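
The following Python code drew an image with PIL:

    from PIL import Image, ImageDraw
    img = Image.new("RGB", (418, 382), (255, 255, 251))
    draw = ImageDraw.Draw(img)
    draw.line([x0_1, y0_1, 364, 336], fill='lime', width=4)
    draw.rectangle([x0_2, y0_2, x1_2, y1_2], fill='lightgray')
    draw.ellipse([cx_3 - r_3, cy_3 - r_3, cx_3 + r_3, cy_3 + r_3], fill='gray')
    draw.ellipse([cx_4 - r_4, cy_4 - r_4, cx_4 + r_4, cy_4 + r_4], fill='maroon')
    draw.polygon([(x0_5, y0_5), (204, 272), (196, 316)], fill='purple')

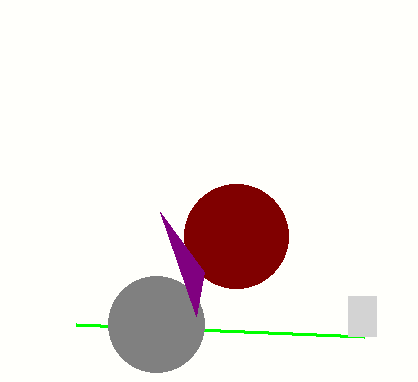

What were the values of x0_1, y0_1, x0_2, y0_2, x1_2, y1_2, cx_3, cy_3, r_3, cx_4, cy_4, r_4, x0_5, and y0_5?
x0_1 = 76; y0_1 = 324; x0_2 = 348; y0_2 = 296; x1_2 = 376; y1_2 = 336; cx_3 = 156; cy_3 = 324; r_3 = 48; cx_4 = 236; cy_4 = 236; r_4 = 52; x0_5 = 160; y0_5 = 212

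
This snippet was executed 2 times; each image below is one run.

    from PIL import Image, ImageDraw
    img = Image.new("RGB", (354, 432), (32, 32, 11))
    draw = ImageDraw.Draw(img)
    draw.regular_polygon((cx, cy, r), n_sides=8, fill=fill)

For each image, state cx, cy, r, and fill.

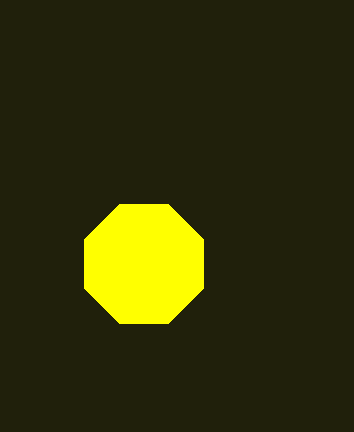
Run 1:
cx = 144; cy = 264; r = 64; fill = 'yellow'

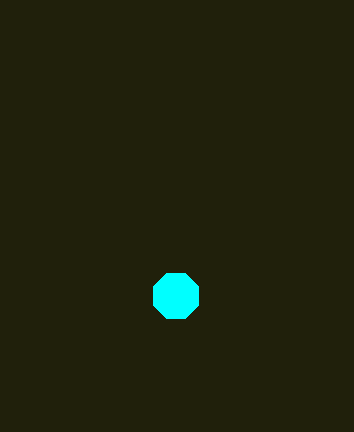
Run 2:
cx = 176; cy = 296; r = 24; fill = 'cyan'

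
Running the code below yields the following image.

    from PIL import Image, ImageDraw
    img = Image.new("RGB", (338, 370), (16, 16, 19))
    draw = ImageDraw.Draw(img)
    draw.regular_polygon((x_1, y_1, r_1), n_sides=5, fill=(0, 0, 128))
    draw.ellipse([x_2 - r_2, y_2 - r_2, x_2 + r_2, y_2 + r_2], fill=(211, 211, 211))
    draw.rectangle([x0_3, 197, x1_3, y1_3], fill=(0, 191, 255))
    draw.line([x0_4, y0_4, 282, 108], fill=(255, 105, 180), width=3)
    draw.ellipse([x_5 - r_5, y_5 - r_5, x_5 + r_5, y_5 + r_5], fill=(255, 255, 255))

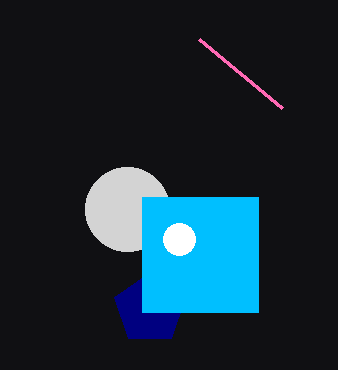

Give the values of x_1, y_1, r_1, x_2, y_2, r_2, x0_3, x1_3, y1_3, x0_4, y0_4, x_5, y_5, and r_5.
x_1 = 150, y_1 = 309, r_1 = 37, x_2 = 127, y_2 = 209, r_2 = 42, x0_3 = 142, x1_3 = 258, y1_3 = 312, x0_4 = 199, y0_4 = 39, x_5 = 179, y_5 = 239, r_5 = 16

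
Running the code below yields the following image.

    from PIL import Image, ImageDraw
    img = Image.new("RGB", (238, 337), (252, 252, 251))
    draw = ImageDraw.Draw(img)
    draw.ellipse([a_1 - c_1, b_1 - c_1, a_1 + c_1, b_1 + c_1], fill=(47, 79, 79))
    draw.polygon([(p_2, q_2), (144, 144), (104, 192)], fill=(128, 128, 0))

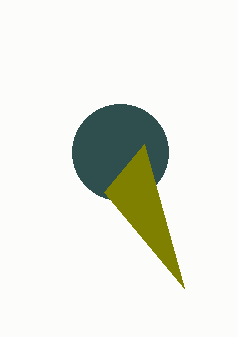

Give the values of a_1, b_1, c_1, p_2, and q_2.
a_1 = 120; b_1 = 152; c_1 = 48; p_2 = 184; q_2 = 288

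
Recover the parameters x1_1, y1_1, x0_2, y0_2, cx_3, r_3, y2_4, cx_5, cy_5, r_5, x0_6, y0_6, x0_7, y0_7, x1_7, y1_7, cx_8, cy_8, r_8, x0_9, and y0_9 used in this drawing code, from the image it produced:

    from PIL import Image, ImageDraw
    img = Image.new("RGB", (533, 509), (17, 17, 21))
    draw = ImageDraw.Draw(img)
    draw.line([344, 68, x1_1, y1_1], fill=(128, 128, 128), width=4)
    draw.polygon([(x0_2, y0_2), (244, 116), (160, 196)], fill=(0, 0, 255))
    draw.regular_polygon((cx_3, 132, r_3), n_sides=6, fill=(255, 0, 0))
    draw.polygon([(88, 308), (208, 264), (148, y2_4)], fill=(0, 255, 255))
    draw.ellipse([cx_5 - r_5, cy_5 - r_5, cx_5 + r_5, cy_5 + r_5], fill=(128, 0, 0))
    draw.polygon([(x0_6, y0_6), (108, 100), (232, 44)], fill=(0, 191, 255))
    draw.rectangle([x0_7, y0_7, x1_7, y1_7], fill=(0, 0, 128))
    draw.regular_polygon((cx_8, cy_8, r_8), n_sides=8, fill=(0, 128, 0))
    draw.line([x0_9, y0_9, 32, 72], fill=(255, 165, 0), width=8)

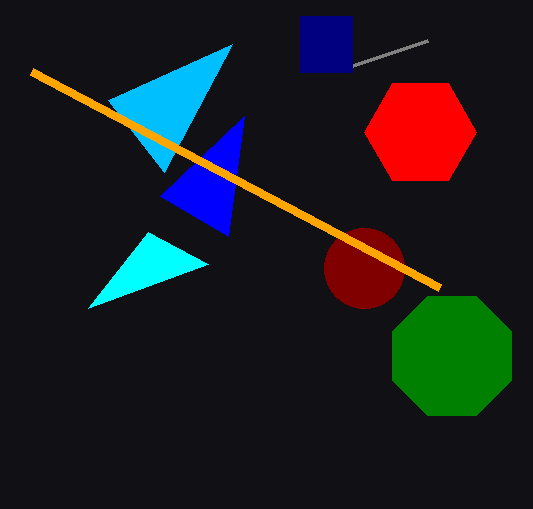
x1_1 = 428; y1_1 = 40; x0_2 = 228; y0_2 = 236; cx_3 = 420; r_3 = 56; y2_4 = 232; cx_5 = 364; cy_5 = 268; r_5 = 40; x0_6 = 164; y0_6 = 172; x0_7 = 300; y0_7 = 16; x1_7 = 352; y1_7 = 72; cx_8 = 452; cy_8 = 356; r_8 = 64; x0_9 = 440; y0_9 = 288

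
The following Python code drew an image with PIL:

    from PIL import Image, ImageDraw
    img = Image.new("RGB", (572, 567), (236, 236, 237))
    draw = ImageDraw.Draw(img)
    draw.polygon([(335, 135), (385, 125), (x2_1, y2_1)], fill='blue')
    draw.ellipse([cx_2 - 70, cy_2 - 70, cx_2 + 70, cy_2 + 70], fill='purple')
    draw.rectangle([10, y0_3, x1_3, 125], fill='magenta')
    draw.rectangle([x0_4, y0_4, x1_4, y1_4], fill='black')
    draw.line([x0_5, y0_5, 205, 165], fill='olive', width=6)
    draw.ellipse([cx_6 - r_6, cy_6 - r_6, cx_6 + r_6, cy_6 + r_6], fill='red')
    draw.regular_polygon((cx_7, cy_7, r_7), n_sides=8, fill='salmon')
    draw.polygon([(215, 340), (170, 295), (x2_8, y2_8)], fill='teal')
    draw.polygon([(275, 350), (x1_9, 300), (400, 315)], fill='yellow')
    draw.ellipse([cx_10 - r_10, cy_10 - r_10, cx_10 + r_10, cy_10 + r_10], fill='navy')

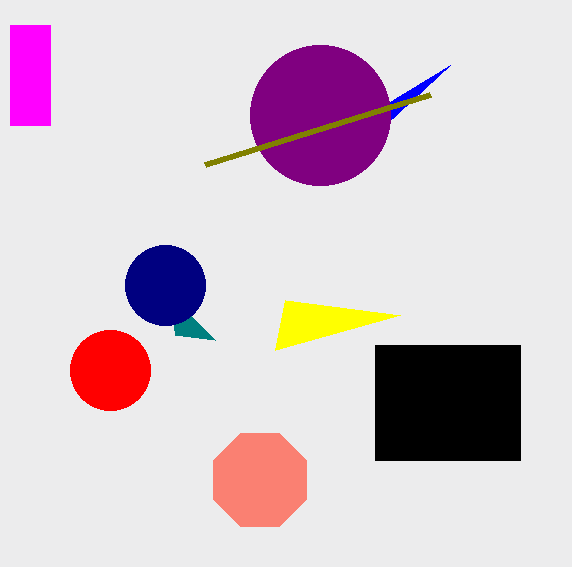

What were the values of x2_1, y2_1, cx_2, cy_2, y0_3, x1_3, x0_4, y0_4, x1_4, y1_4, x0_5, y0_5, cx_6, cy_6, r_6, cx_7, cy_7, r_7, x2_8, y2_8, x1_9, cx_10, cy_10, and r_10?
x2_1 = 450
y2_1 = 65
cx_2 = 320
cy_2 = 115
y0_3 = 25
x1_3 = 50
x0_4 = 375
y0_4 = 345
x1_4 = 520
y1_4 = 460
x0_5 = 430
y0_5 = 95
cx_6 = 110
cy_6 = 370
r_6 = 40
cx_7 = 260
cy_7 = 480
r_7 = 50
x2_8 = 175
y2_8 = 335
x1_9 = 285
cx_10 = 165
cy_10 = 285
r_10 = 40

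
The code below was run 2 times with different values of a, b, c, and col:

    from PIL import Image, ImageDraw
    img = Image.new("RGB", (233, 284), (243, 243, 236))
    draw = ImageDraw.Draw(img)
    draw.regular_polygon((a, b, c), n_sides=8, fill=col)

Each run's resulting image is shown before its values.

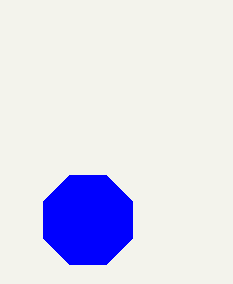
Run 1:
a = 88; b = 220; c = 48; col = 'blue'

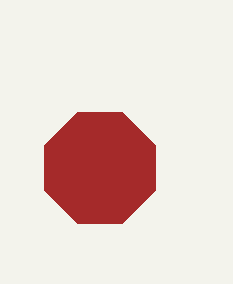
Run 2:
a = 100, b = 168, c = 60, col = 'brown'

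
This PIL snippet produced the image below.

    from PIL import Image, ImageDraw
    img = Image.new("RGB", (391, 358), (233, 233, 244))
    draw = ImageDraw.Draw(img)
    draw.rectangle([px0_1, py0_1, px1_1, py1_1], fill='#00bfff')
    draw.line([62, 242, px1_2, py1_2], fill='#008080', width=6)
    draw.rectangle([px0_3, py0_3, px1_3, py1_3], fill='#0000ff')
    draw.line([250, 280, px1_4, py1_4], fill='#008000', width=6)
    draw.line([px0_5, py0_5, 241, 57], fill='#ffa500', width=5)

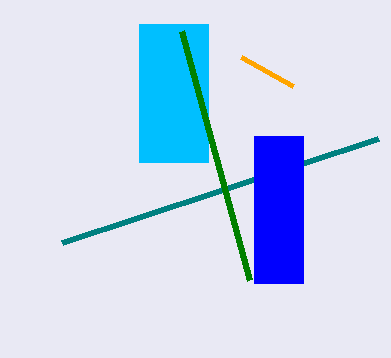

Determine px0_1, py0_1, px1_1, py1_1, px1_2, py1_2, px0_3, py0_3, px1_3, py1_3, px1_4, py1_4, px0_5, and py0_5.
px0_1 = 139, py0_1 = 24, px1_1 = 208, py1_1 = 162, px1_2 = 378, py1_2 = 138, px0_3 = 254, py0_3 = 136, px1_3 = 303, py1_3 = 283, px1_4 = 182, py1_4 = 31, px0_5 = 293, py0_5 = 86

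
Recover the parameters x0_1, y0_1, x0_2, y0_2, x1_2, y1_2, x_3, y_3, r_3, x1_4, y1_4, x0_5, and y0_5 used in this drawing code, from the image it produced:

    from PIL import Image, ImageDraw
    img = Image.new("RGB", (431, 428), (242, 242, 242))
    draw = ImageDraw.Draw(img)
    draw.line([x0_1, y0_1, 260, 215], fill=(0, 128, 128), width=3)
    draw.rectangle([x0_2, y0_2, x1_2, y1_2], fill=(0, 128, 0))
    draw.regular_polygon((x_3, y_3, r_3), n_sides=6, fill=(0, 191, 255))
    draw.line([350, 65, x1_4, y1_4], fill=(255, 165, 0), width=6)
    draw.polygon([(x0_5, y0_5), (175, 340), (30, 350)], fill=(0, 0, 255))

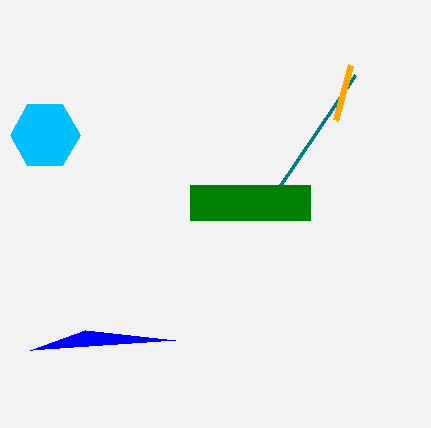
x0_1 = 355, y0_1 = 75, x0_2 = 190, y0_2 = 185, x1_2 = 310, y1_2 = 220, x_3 = 45, y_3 = 135, r_3 = 35, x1_4 = 335, y1_4 = 120, x0_5 = 85, y0_5 = 330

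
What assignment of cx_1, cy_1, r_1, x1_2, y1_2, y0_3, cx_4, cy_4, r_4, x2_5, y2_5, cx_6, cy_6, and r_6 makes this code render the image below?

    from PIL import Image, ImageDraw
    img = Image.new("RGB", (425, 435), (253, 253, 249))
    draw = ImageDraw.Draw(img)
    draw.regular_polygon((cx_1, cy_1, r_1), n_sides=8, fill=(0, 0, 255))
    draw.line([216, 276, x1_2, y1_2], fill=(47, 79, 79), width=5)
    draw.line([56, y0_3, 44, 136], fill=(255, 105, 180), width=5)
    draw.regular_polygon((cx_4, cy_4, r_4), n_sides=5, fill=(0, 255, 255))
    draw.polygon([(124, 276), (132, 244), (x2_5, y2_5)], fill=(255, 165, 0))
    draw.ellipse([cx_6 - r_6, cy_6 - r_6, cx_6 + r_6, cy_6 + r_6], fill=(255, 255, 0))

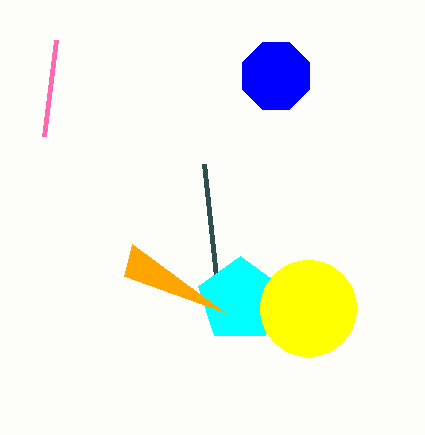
cx_1 = 276
cy_1 = 76
r_1 = 36
x1_2 = 204
y1_2 = 164
y0_3 = 40
cx_4 = 240
cy_4 = 300
r_4 = 44
x2_5 = 224
y2_5 = 312
cx_6 = 308
cy_6 = 308
r_6 = 48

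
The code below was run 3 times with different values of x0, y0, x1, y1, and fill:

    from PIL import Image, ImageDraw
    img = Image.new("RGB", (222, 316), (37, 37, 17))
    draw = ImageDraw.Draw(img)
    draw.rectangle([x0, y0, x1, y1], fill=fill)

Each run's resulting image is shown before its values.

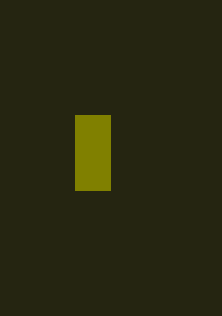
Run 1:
x0 = 75, y0 = 115, x1 = 110, y1 = 190, fill = 'olive'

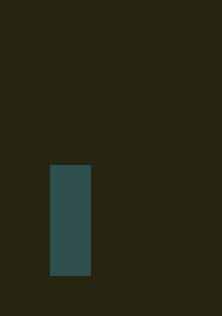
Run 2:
x0 = 50
y0 = 165
x1 = 90
y1 = 275
fill = 'darkslategray'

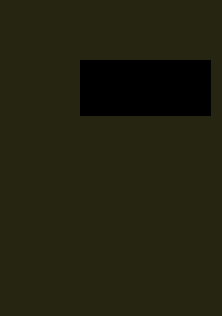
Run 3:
x0 = 80
y0 = 60
x1 = 210
y1 = 115
fill = 'black'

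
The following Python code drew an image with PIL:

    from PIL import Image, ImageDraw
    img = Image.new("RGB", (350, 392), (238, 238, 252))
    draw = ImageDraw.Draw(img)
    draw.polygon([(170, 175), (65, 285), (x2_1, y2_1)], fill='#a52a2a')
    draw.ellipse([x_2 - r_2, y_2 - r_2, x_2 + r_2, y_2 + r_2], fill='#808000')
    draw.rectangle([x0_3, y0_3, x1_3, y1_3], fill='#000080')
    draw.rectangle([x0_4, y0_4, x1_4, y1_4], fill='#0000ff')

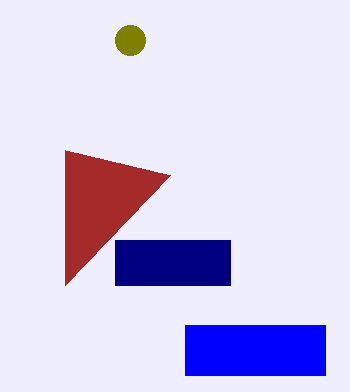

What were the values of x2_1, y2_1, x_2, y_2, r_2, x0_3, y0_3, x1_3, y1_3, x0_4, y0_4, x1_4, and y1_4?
x2_1 = 65; y2_1 = 150; x_2 = 130; y_2 = 40; r_2 = 15; x0_3 = 115; y0_3 = 240; x1_3 = 230; y1_3 = 285; x0_4 = 185; y0_4 = 325; x1_4 = 325; y1_4 = 375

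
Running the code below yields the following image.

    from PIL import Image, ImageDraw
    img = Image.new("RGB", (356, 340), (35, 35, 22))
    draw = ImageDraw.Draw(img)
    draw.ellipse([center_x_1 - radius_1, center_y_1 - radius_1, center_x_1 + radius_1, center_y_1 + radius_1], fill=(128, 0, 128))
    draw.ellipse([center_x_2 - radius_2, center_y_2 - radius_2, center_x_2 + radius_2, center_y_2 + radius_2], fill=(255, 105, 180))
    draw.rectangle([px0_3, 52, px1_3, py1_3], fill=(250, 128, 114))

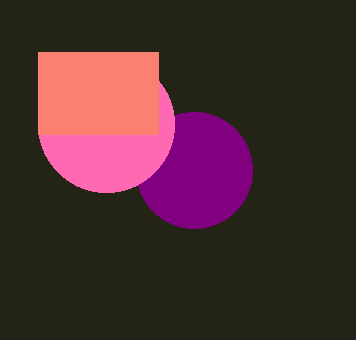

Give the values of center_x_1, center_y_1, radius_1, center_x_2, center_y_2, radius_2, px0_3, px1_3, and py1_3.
center_x_1 = 194
center_y_1 = 170
radius_1 = 58
center_x_2 = 106
center_y_2 = 124
radius_2 = 68
px0_3 = 38
px1_3 = 158
py1_3 = 134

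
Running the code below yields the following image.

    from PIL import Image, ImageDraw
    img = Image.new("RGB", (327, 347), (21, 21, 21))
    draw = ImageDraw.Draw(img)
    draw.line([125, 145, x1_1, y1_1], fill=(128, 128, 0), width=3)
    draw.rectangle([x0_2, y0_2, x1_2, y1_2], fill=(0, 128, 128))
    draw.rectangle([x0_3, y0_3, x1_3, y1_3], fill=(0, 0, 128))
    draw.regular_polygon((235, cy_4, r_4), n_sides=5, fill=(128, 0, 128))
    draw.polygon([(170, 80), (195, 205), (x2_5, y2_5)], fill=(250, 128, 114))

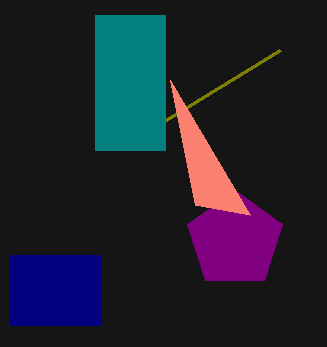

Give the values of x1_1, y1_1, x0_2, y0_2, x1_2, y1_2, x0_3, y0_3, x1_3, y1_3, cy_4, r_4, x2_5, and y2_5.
x1_1 = 280, y1_1 = 50, x0_2 = 95, y0_2 = 15, x1_2 = 165, y1_2 = 150, x0_3 = 10, y0_3 = 255, x1_3 = 100, y1_3 = 325, cy_4 = 240, r_4 = 50, x2_5 = 250, y2_5 = 215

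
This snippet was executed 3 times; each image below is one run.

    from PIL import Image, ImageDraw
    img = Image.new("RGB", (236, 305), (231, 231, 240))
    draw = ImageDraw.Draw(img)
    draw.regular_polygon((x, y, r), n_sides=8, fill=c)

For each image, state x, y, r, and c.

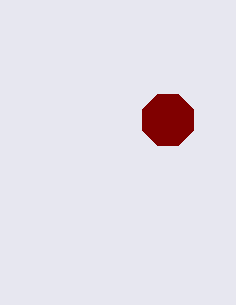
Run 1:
x = 168, y = 120, r = 28, c = 'maroon'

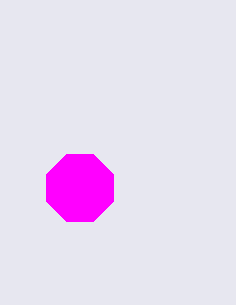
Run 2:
x = 80; y = 188; r = 36; c = 'magenta'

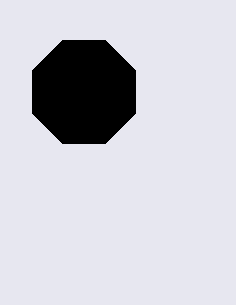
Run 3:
x = 84
y = 92
r = 56
c = 'black'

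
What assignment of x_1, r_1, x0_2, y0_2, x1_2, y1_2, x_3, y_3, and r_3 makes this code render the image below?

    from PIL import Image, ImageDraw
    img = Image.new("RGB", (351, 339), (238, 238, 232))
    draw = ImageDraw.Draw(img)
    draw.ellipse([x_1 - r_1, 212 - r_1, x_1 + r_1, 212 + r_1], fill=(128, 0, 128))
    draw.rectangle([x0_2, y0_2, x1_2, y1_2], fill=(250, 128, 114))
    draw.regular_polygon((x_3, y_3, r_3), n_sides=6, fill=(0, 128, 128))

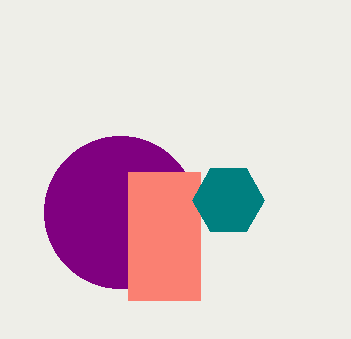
x_1 = 120, r_1 = 76, x0_2 = 128, y0_2 = 172, x1_2 = 200, y1_2 = 300, x_3 = 228, y_3 = 200, r_3 = 36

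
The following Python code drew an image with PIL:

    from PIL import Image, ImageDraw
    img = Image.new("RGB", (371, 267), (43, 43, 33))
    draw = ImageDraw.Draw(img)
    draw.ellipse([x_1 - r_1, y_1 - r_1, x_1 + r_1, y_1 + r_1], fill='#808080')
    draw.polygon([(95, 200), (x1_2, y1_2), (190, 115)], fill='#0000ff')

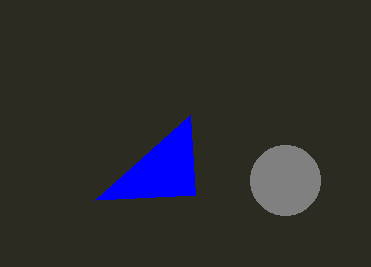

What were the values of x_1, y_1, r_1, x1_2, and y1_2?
x_1 = 285; y_1 = 180; r_1 = 35; x1_2 = 195; y1_2 = 195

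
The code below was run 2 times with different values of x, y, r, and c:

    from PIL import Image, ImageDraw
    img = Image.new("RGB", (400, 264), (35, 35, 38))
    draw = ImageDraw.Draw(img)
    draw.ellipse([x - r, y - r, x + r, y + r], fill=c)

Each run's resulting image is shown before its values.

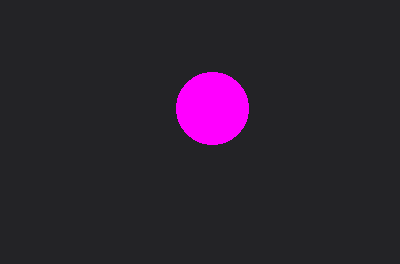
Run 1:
x = 212
y = 108
r = 36
c = 'magenta'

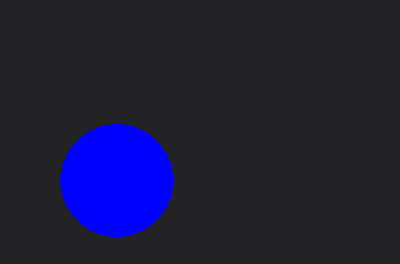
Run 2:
x = 116
y = 180
r = 56
c = 'blue'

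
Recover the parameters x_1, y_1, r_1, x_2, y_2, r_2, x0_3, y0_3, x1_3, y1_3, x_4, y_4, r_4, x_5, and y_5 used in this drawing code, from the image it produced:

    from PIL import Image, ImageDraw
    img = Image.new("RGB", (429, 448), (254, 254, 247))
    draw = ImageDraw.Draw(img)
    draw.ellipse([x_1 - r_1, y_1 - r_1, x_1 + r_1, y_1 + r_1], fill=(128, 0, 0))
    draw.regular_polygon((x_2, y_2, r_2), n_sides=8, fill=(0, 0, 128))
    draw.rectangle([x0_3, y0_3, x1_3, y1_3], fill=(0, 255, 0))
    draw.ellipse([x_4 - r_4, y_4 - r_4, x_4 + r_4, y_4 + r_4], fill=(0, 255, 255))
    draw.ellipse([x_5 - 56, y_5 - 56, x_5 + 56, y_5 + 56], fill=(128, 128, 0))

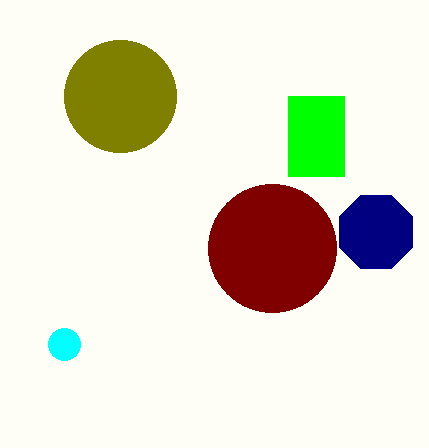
x_1 = 272; y_1 = 248; r_1 = 64; x_2 = 376; y_2 = 232; r_2 = 40; x0_3 = 288; y0_3 = 96; x1_3 = 344; y1_3 = 176; x_4 = 64; y_4 = 344; r_4 = 16; x_5 = 120; y_5 = 96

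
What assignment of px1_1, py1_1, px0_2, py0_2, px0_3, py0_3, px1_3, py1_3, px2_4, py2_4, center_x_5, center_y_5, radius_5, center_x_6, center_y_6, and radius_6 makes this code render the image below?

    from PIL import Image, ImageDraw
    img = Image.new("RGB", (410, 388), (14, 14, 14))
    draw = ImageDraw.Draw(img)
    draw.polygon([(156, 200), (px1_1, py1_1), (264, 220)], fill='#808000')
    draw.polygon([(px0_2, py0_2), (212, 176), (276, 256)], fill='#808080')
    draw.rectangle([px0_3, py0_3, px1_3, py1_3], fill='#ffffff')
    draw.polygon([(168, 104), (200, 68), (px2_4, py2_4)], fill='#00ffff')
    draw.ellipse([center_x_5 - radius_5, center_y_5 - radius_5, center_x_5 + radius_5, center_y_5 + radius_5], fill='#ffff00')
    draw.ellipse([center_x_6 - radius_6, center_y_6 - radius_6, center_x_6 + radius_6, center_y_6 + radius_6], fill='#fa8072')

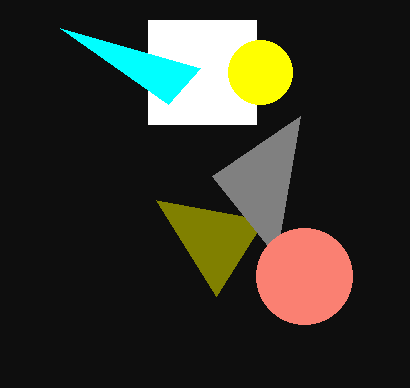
px1_1 = 216
py1_1 = 296
px0_2 = 300
py0_2 = 116
px0_3 = 148
py0_3 = 20
px1_3 = 256
py1_3 = 124
px2_4 = 60
py2_4 = 28
center_x_5 = 260
center_y_5 = 72
radius_5 = 32
center_x_6 = 304
center_y_6 = 276
radius_6 = 48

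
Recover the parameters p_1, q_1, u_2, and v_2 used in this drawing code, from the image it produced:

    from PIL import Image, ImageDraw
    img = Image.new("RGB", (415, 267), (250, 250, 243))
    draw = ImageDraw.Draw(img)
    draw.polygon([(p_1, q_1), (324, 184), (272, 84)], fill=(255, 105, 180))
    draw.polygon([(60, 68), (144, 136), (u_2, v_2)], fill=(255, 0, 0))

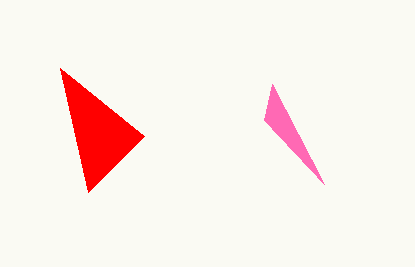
p_1 = 264; q_1 = 120; u_2 = 88; v_2 = 192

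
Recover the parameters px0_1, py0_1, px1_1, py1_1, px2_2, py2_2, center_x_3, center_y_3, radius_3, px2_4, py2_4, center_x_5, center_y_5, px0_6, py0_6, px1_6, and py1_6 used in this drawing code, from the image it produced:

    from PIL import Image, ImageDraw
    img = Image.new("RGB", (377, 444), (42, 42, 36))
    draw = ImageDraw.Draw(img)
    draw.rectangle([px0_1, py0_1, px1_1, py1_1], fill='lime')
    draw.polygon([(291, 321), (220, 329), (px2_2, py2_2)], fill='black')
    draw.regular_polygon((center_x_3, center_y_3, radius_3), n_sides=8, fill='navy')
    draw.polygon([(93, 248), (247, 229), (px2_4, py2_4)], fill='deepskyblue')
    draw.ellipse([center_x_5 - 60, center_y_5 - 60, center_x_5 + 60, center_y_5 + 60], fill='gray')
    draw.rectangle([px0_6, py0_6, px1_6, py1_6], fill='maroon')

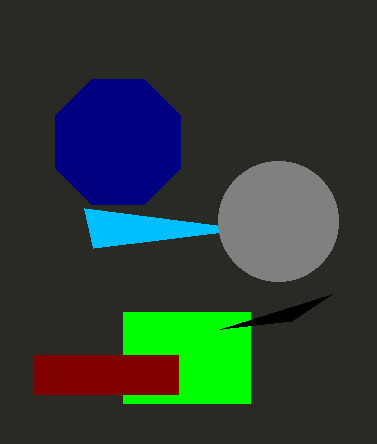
px0_1 = 123; py0_1 = 312; px1_1 = 250; py1_1 = 403; px2_2 = 332; py2_2 = 294; center_x_3 = 118; center_y_3 = 142; radius_3 = 68; px2_4 = 84; py2_4 = 208; center_x_5 = 278; center_y_5 = 221; px0_6 = 34; py0_6 = 355; px1_6 = 178; py1_6 = 394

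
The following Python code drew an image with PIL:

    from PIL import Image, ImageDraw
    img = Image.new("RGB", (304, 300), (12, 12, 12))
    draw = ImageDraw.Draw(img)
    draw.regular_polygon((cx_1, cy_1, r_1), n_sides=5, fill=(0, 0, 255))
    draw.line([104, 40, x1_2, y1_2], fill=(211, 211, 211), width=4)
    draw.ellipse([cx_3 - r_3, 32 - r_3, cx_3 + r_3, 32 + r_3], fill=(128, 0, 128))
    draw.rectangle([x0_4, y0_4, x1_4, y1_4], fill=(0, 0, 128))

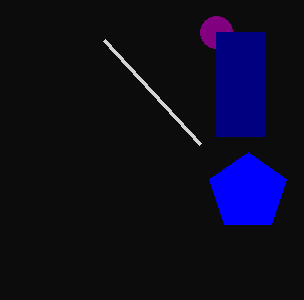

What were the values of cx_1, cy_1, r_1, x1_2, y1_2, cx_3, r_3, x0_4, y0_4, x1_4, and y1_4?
cx_1 = 248; cy_1 = 192; r_1 = 40; x1_2 = 200; y1_2 = 144; cx_3 = 216; r_3 = 16; x0_4 = 216; y0_4 = 32; x1_4 = 264; y1_4 = 136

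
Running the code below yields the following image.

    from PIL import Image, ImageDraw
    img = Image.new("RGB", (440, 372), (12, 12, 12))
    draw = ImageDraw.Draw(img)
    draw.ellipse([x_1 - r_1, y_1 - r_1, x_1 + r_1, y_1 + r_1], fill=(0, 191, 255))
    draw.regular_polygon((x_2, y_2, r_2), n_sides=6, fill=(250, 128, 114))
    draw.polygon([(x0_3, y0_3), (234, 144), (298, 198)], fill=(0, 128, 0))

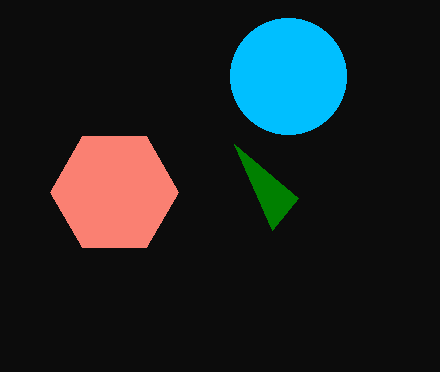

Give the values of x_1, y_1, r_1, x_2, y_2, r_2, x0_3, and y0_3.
x_1 = 288
y_1 = 76
r_1 = 58
x_2 = 114
y_2 = 192
r_2 = 64
x0_3 = 272
y0_3 = 230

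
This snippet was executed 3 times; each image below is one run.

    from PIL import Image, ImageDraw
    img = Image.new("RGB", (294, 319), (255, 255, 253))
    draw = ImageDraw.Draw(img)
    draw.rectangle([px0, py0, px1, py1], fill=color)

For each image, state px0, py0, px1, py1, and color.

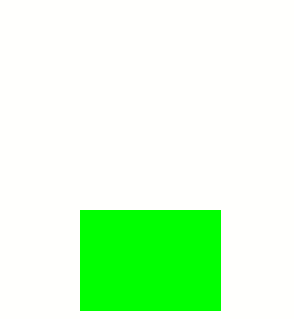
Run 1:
px0 = 80, py0 = 210, px1 = 220, py1 = 310, color = 'lime'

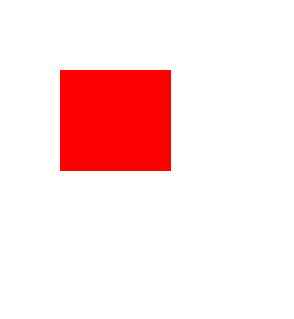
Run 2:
px0 = 60
py0 = 70
px1 = 170
py1 = 170
color = 'red'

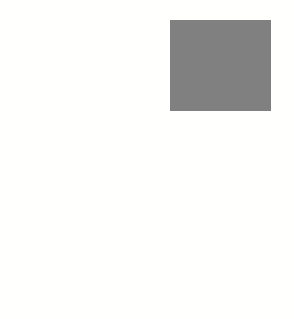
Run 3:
px0 = 170
py0 = 20
px1 = 270
py1 = 110
color = 'gray'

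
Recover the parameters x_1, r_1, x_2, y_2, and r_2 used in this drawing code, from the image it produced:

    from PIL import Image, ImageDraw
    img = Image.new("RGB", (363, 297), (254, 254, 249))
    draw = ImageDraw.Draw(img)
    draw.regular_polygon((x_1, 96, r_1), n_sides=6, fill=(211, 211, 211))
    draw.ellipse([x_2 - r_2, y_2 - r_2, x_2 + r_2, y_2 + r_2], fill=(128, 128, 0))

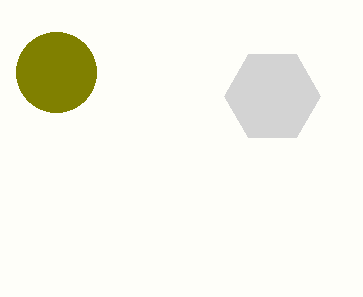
x_1 = 272, r_1 = 48, x_2 = 56, y_2 = 72, r_2 = 40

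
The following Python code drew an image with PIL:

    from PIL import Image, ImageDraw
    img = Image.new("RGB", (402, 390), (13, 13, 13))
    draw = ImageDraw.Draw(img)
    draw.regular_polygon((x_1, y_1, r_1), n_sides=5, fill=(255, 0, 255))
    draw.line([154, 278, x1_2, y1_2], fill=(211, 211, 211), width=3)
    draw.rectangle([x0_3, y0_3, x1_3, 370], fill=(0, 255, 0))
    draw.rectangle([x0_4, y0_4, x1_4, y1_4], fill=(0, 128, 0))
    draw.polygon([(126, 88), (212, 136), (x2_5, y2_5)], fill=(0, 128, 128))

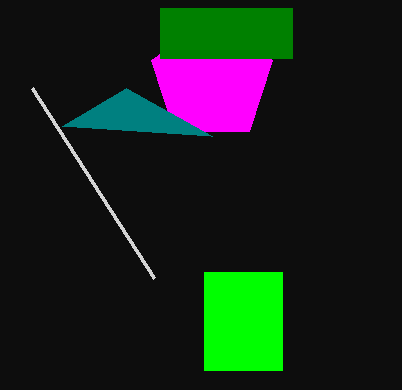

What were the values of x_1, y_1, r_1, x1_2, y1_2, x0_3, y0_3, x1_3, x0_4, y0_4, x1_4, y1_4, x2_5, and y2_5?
x_1 = 212; y_1 = 80; r_1 = 64; x1_2 = 32; y1_2 = 88; x0_3 = 204; y0_3 = 272; x1_3 = 282; x0_4 = 160; y0_4 = 8; x1_4 = 292; y1_4 = 58; x2_5 = 62; y2_5 = 126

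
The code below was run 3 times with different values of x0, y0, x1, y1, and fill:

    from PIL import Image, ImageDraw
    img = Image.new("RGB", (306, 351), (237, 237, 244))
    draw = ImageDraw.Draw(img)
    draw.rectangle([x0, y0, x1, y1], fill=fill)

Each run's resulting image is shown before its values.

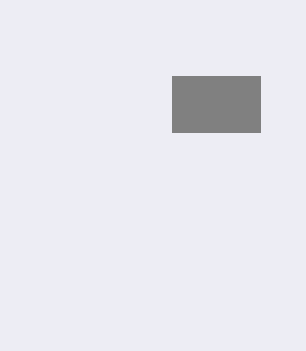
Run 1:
x0 = 172
y0 = 76
x1 = 260
y1 = 132
fill = 'gray'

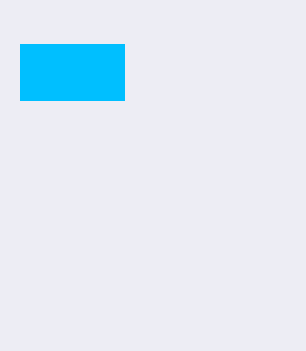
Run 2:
x0 = 20, y0 = 44, x1 = 124, y1 = 100, fill = 'deepskyblue'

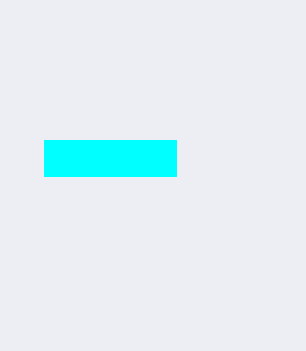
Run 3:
x0 = 44, y0 = 140, x1 = 176, y1 = 176, fill = 'cyan'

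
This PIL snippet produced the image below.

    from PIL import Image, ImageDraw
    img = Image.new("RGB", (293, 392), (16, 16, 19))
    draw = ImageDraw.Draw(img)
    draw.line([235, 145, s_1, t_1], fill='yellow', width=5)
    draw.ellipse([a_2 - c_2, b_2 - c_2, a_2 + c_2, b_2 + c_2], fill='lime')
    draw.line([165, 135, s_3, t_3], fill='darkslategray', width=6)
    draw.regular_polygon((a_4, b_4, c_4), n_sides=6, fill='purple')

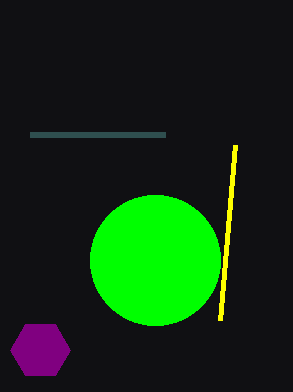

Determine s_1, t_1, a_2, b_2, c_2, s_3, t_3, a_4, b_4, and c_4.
s_1 = 220
t_1 = 320
a_2 = 155
b_2 = 260
c_2 = 65
s_3 = 30
t_3 = 135
a_4 = 40
b_4 = 350
c_4 = 30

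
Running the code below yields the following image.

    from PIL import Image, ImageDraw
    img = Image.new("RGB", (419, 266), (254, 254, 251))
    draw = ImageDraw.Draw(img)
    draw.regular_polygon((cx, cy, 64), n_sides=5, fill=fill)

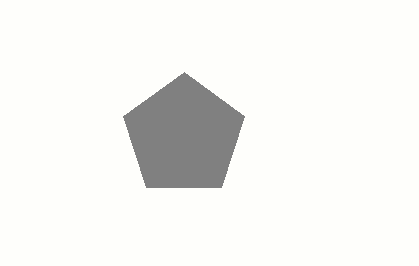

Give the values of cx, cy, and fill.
cx = 184
cy = 136
fill = 'gray'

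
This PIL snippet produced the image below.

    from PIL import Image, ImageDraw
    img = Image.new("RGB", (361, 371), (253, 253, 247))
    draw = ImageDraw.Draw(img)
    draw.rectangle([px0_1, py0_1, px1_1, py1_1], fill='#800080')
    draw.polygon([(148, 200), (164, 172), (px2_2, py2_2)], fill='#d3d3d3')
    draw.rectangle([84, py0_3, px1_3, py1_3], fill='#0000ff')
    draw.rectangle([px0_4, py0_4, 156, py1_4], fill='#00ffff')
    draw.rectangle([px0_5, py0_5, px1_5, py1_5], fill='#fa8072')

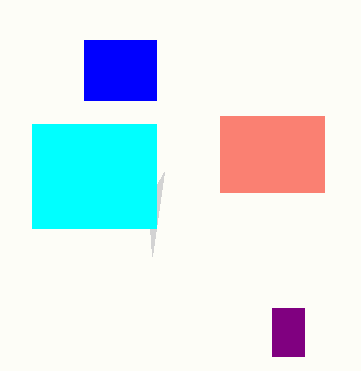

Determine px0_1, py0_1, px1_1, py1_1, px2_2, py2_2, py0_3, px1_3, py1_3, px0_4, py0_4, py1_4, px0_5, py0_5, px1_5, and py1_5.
px0_1 = 272, py0_1 = 308, px1_1 = 304, py1_1 = 356, px2_2 = 152, py2_2 = 256, py0_3 = 40, px1_3 = 156, py1_3 = 100, px0_4 = 32, py0_4 = 124, py1_4 = 228, px0_5 = 220, py0_5 = 116, px1_5 = 324, py1_5 = 192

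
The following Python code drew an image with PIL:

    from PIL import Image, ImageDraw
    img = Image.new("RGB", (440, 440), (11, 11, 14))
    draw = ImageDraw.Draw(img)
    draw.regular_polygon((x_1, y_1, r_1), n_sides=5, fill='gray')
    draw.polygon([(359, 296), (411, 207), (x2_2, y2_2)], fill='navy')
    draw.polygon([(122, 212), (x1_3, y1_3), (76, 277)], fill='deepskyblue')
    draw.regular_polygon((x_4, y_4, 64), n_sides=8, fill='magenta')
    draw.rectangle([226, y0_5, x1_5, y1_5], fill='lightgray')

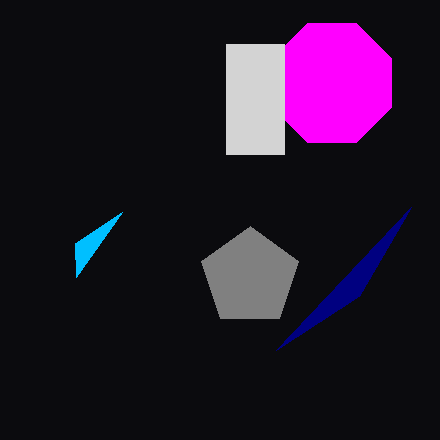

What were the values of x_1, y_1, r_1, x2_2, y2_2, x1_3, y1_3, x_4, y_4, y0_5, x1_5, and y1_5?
x_1 = 250
y_1 = 277
r_1 = 51
x2_2 = 276
y2_2 = 350
x1_3 = 75
y1_3 = 243
x_4 = 332
y_4 = 83
y0_5 = 44
x1_5 = 284
y1_5 = 154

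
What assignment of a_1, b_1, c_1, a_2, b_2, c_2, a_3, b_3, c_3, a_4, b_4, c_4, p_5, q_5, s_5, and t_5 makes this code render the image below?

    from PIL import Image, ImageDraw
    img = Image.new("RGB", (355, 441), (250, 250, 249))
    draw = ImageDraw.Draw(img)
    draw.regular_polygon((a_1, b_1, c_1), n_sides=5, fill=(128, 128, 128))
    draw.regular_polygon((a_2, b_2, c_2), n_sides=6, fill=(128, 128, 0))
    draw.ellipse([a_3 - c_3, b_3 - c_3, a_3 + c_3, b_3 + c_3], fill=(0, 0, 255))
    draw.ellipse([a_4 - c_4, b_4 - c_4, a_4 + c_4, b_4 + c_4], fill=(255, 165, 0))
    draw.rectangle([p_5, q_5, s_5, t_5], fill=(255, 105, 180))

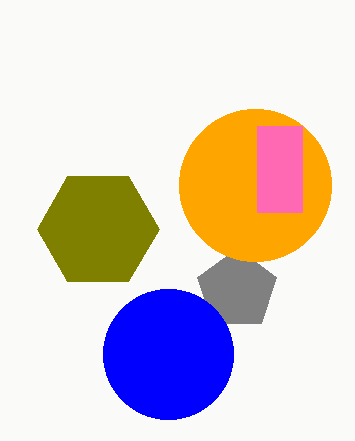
a_1 = 237; b_1 = 290; c_1 = 42; a_2 = 98; b_2 = 229; c_2 = 61; a_3 = 168; b_3 = 354; c_3 = 65; a_4 = 255; b_4 = 185; c_4 = 76; p_5 = 257; q_5 = 126; s_5 = 302; t_5 = 212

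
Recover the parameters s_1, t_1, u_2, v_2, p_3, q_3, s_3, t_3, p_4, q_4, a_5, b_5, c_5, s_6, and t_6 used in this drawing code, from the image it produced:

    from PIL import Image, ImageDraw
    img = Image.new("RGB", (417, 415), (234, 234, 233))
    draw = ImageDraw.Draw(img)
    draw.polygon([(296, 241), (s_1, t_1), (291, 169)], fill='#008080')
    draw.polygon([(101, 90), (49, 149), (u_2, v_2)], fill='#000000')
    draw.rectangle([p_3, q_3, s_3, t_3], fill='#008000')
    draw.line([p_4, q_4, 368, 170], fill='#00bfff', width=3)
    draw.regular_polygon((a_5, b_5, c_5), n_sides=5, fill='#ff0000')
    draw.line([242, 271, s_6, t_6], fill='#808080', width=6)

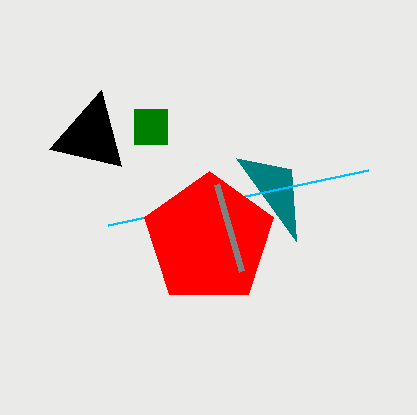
s_1 = 236, t_1 = 158, u_2 = 121, v_2 = 166, p_3 = 134, q_3 = 109, s_3 = 167, t_3 = 144, p_4 = 108, q_4 = 225, a_5 = 209, b_5 = 239, c_5 = 68, s_6 = 217, t_6 = 184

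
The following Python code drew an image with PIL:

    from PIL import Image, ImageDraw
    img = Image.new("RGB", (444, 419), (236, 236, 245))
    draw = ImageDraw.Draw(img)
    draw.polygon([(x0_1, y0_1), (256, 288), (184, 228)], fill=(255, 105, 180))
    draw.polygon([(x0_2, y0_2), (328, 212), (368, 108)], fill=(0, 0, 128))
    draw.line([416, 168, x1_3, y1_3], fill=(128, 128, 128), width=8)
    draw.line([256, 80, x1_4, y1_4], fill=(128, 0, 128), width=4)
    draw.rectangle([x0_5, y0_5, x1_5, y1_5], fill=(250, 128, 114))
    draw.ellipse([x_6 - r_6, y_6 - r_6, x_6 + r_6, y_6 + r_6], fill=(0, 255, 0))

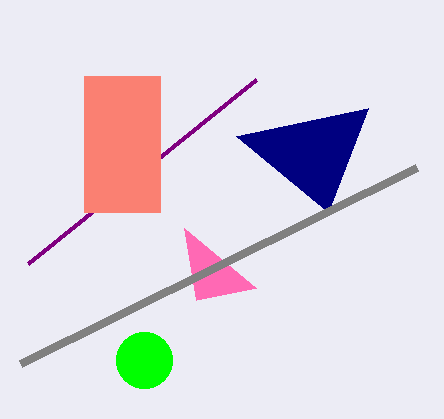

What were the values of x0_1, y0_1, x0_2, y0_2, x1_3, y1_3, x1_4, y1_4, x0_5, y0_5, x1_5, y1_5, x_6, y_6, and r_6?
x0_1 = 196, y0_1 = 300, x0_2 = 236, y0_2 = 136, x1_3 = 20, y1_3 = 364, x1_4 = 28, y1_4 = 264, x0_5 = 84, y0_5 = 76, x1_5 = 160, y1_5 = 212, x_6 = 144, y_6 = 360, r_6 = 28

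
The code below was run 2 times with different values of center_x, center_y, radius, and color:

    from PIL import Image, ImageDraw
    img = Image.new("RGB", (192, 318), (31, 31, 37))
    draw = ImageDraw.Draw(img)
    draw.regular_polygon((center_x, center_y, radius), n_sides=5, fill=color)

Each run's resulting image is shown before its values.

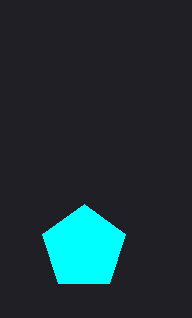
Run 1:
center_x = 84
center_y = 248
radius = 44
color = 'cyan'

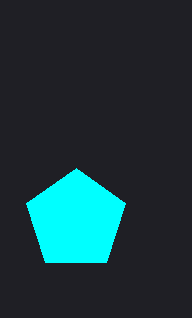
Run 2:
center_x = 76
center_y = 220
radius = 52
color = 'cyan'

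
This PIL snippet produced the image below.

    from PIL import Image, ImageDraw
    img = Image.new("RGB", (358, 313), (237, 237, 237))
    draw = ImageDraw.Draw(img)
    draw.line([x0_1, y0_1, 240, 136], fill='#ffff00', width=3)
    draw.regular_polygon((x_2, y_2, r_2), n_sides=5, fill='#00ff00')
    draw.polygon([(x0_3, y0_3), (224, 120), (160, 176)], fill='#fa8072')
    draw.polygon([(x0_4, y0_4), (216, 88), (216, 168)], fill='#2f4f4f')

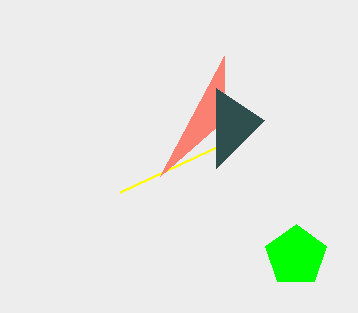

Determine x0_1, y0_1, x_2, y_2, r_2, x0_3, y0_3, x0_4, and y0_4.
x0_1 = 120, y0_1 = 192, x_2 = 296, y_2 = 256, r_2 = 32, x0_3 = 224, y0_3 = 56, x0_4 = 264, y0_4 = 120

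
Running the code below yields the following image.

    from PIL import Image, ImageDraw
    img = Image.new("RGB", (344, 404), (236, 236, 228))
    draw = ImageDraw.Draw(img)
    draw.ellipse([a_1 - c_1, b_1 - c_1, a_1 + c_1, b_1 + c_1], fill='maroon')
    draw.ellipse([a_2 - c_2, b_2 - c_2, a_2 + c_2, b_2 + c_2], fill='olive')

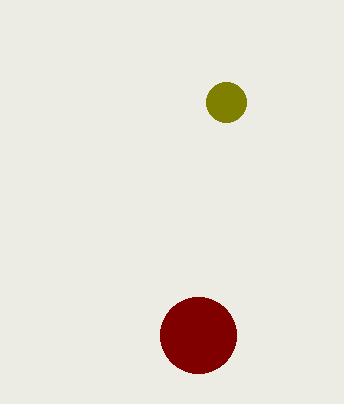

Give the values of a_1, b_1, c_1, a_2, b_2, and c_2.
a_1 = 198; b_1 = 335; c_1 = 38; a_2 = 226; b_2 = 102; c_2 = 20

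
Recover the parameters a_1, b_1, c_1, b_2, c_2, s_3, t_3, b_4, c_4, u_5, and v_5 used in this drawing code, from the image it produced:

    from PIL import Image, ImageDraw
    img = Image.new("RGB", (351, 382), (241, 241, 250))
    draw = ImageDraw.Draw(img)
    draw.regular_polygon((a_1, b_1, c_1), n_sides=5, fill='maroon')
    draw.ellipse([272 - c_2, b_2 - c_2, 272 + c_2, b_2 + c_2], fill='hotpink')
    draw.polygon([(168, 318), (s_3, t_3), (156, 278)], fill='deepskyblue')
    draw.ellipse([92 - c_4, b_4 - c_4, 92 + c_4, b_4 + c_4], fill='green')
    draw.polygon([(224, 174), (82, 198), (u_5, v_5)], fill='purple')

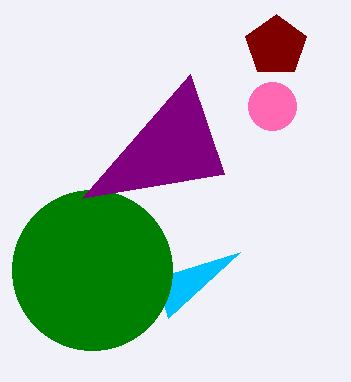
a_1 = 276, b_1 = 46, c_1 = 32, b_2 = 106, c_2 = 24, s_3 = 240, t_3 = 252, b_4 = 270, c_4 = 80, u_5 = 190, v_5 = 74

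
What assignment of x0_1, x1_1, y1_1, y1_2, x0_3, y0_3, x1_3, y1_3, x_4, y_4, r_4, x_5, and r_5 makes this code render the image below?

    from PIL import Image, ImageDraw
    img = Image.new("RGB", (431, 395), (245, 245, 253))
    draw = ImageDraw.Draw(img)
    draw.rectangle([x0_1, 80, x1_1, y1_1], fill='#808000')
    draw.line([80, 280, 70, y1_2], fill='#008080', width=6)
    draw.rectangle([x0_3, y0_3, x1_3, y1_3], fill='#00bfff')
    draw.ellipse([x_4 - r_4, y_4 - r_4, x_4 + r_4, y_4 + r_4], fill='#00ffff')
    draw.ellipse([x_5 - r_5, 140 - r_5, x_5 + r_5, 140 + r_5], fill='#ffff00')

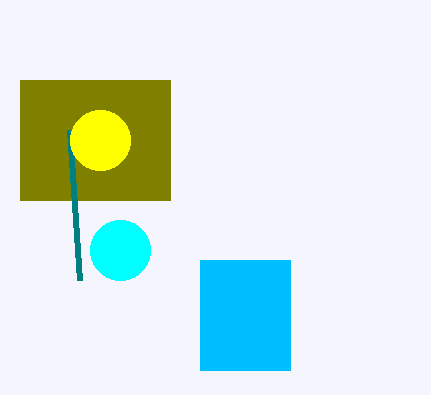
x0_1 = 20, x1_1 = 170, y1_1 = 200, y1_2 = 130, x0_3 = 200, y0_3 = 260, x1_3 = 290, y1_3 = 370, x_4 = 120, y_4 = 250, r_4 = 30, x_5 = 100, r_5 = 30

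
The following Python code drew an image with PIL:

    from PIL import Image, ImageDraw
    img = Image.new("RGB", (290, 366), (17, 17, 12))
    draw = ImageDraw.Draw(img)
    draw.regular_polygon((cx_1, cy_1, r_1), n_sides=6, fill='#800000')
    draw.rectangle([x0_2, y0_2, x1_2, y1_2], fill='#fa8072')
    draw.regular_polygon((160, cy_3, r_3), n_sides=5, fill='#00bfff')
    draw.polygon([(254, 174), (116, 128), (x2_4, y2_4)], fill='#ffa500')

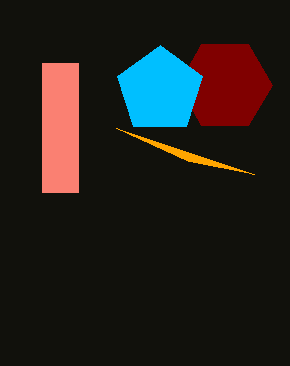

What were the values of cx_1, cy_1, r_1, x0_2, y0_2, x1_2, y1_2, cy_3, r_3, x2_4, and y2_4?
cx_1 = 225; cy_1 = 85; r_1 = 47; x0_2 = 42; y0_2 = 63; x1_2 = 78; y1_2 = 192; cy_3 = 90; r_3 = 45; x2_4 = 188; y2_4 = 161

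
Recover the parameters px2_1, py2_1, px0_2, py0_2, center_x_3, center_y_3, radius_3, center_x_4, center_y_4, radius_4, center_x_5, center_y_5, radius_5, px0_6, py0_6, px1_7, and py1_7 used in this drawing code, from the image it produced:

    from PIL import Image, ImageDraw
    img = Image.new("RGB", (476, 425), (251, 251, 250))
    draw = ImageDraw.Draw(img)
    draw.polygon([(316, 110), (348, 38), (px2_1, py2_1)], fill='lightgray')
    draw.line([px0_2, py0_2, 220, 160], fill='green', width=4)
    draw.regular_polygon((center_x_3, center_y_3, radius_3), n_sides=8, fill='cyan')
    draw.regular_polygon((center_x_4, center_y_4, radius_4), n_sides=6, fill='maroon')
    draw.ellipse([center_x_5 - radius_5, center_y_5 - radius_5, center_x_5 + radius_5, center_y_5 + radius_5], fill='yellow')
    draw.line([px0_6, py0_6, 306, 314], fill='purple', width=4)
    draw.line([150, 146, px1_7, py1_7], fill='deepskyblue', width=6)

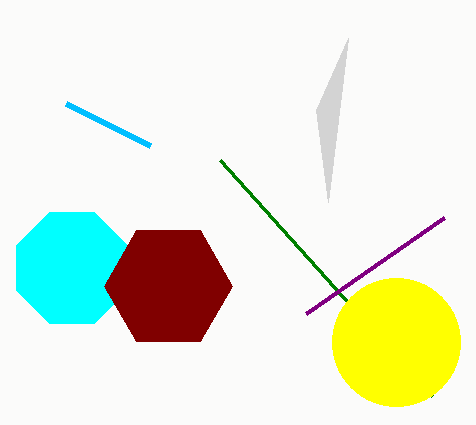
px2_1 = 328; py2_1 = 202; px0_2 = 432; py0_2 = 396; center_x_3 = 72; center_y_3 = 268; radius_3 = 60; center_x_4 = 168; center_y_4 = 286; radius_4 = 64; center_x_5 = 396; center_y_5 = 342; radius_5 = 64; px0_6 = 444; py0_6 = 218; px1_7 = 66; py1_7 = 104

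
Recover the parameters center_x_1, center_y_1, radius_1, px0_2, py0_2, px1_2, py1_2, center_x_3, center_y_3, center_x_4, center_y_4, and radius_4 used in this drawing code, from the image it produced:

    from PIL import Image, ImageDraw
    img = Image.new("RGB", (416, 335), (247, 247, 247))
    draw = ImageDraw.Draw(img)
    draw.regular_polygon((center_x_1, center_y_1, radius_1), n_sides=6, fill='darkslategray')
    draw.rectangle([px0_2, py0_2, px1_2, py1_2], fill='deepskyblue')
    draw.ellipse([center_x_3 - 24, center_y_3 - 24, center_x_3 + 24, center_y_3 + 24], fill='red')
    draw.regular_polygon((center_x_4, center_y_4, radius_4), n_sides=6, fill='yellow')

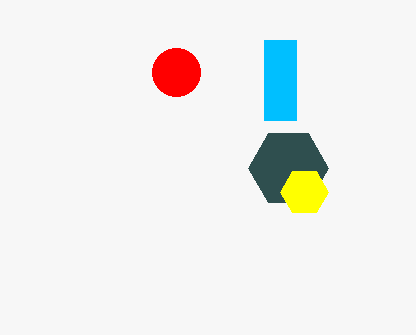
center_x_1 = 288; center_y_1 = 168; radius_1 = 40; px0_2 = 264; py0_2 = 40; px1_2 = 296; py1_2 = 120; center_x_3 = 176; center_y_3 = 72; center_x_4 = 304; center_y_4 = 192; radius_4 = 24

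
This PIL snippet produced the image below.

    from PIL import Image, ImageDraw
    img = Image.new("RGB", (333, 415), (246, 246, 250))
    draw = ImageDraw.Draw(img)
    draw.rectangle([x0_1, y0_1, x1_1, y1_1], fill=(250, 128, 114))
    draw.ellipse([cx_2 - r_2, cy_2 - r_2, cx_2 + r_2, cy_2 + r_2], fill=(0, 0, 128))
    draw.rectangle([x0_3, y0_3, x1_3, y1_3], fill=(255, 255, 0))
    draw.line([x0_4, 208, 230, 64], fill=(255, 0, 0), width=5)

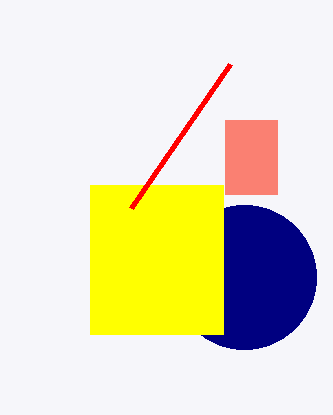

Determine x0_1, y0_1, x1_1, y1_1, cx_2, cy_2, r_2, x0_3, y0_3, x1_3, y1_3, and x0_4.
x0_1 = 225, y0_1 = 120, x1_1 = 277, y1_1 = 194, cx_2 = 244, cy_2 = 277, r_2 = 72, x0_3 = 90, y0_3 = 185, x1_3 = 223, y1_3 = 334, x0_4 = 131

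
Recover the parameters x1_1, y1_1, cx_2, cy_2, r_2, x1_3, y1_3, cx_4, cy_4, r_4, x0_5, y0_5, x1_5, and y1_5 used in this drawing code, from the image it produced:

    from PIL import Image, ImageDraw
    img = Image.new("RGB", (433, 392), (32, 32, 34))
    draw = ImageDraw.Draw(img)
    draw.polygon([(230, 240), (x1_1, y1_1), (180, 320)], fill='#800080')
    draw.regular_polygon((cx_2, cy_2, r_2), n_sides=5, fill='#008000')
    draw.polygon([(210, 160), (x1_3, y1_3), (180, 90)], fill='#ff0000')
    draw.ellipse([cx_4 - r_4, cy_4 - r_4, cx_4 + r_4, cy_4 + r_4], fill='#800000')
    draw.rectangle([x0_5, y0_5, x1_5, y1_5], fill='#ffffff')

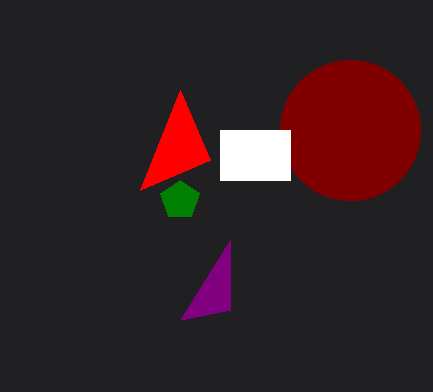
x1_1 = 230; y1_1 = 310; cx_2 = 180; cy_2 = 200; r_2 = 20; x1_3 = 140; y1_3 = 190; cx_4 = 350; cy_4 = 130; r_4 = 70; x0_5 = 220; y0_5 = 130; x1_5 = 290; y1_5 = 180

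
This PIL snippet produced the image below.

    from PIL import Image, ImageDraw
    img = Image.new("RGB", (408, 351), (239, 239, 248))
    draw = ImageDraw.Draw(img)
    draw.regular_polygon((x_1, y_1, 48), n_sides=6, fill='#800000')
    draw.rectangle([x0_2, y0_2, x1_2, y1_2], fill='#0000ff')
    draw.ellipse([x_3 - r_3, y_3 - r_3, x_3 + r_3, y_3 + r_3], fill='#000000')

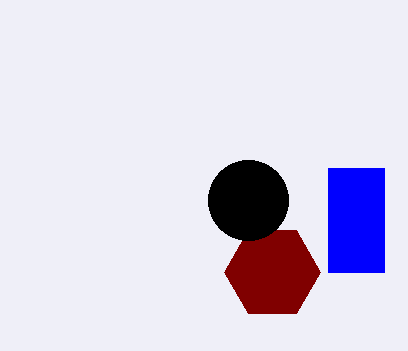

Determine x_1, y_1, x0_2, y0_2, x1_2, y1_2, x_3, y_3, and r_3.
x_1 = 272
y_1 = 272
x0_2 = 328
y0_2 = 168
x1_2 = 384
y1_2 = 272
x_3 = 248
y_3 = 200
r_3 = 40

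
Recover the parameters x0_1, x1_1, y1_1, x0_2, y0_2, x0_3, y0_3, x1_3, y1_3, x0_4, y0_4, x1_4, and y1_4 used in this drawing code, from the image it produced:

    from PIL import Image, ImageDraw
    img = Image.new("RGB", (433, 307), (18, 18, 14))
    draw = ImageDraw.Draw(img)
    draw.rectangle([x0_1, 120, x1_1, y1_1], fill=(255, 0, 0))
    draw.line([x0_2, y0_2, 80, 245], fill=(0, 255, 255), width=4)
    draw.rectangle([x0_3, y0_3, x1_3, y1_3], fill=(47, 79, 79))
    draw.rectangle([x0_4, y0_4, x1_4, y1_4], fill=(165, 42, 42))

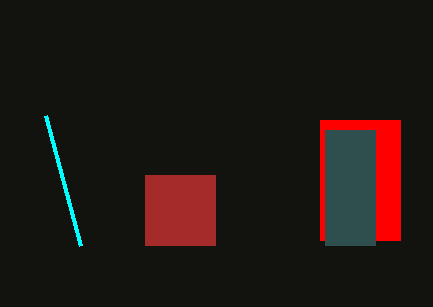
x0_1 = 320; x1_1 = 400; y1_1 = 240; x0_2 = 45; y0_2 = 115; x0_3 = 325; y0_3 = 130; x1_3 = 375; y1_3 = 245; x0_4 = 145; y0_4 = 175; x1_4 = 215; y1_4 = 245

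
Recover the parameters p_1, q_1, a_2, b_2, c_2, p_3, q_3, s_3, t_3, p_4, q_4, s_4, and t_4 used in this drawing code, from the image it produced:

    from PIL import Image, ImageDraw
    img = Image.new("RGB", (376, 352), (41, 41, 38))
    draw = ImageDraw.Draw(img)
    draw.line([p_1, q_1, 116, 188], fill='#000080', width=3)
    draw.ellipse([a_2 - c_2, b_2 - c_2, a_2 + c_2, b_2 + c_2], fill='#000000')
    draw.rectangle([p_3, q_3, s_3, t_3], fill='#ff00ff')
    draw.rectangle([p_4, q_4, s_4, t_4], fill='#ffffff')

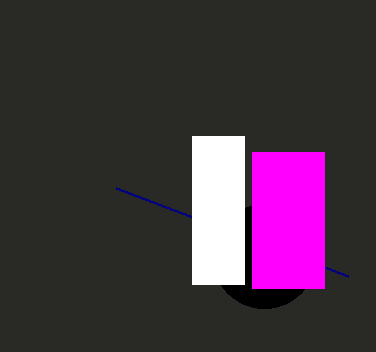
p_1 = 348; q_1 = 276; a_2 = 264; b_2 = 256; c_2 = 52; p_3 = 252; q_3 = 152; s_3 = 324; t_3 = 288; p_4 = 192; q_4 = 136; s_4 = 244; t_4 = 284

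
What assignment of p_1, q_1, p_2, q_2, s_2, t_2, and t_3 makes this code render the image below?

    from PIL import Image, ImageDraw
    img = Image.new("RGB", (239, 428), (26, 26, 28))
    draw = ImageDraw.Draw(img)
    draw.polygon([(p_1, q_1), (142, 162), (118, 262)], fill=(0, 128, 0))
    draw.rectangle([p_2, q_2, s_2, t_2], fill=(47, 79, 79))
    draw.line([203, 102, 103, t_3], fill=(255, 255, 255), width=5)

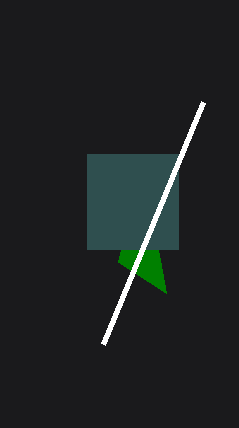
p_1 = 166, q_1 = 293, p_2 = 87, q_2 = 154, s_2 = 178, t_2 = 249, t_3 = 344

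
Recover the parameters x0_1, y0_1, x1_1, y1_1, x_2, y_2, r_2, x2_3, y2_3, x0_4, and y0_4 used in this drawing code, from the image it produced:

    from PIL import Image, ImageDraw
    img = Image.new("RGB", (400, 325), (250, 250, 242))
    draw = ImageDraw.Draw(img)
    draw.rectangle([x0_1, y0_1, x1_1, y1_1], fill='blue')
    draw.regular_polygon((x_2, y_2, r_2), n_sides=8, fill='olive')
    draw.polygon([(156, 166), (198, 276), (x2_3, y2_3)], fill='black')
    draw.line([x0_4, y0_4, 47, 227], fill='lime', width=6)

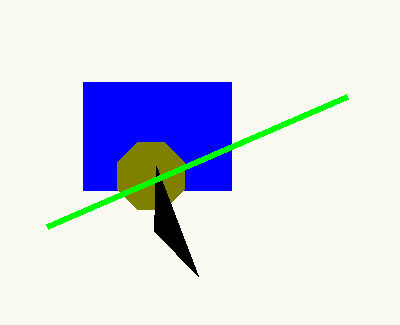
x0_1 = 83; y0_1 = 82; x1_1 = 231; y1_1 = 190; x_2 = 151; y_2 = 176; r_2 = 36; x2_3 = 154; y2_3 = 231; x0_4 = 347; y0_4 = 97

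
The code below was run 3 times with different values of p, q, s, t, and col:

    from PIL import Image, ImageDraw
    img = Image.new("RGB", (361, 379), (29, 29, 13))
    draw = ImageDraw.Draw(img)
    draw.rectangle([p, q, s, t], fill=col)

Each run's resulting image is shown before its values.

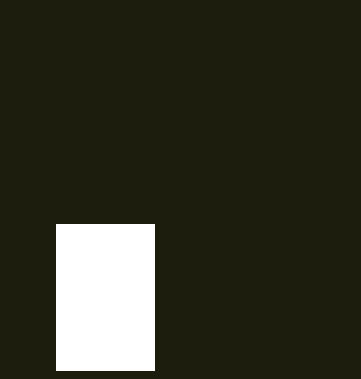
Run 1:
p = 56, q = 224, s = 154, t = 370, col = 'white'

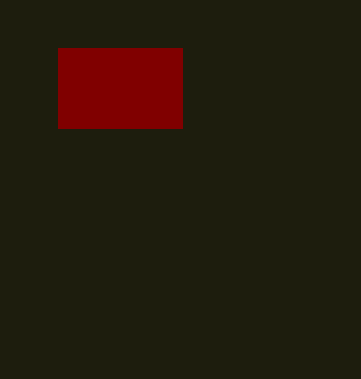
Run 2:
p = 58; q = 48; s = 182; t = 128; col = 'maroon'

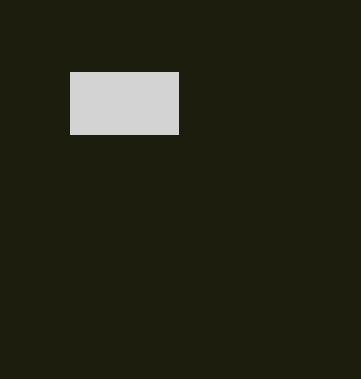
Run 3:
p = 70
q = 72
s = 178
t = 134
col = 'lightgray'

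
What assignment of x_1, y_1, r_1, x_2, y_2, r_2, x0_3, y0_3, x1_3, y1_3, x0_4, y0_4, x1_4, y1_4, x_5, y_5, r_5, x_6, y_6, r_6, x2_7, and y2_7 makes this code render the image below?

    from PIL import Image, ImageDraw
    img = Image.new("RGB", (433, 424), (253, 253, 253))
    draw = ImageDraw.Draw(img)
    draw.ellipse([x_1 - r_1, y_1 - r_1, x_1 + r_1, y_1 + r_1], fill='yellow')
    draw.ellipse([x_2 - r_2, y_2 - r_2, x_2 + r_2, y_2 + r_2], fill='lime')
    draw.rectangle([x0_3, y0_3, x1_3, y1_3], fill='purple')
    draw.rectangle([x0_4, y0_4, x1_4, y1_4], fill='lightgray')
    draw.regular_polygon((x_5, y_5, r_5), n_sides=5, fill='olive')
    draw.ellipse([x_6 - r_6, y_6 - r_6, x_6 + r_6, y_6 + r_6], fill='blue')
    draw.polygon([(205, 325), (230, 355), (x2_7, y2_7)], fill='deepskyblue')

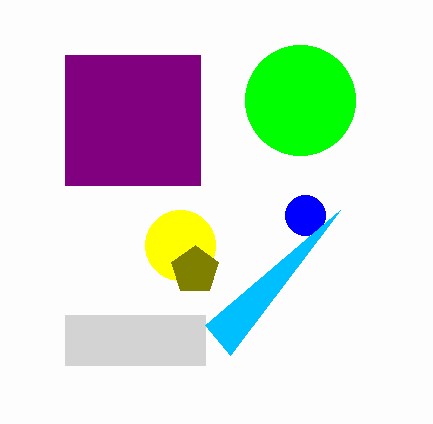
x_1 = 180; y_1 = 245; r_1 = 35; x_2 = 300; y_2 = 100; r_2 = 55; x0_3 = 65; y0_3 = 55; x1_3 = 200; y1_3 = 185; x0_4 = 65; y0_4 = 315; x1_4 = 205; y1_4 = 365; x_5 = 195; y_5 = 270; r_5 = 25; x_6 = 305; y_6 = 215; r_6 = 20; x2_7 = 340; y2_7 = 210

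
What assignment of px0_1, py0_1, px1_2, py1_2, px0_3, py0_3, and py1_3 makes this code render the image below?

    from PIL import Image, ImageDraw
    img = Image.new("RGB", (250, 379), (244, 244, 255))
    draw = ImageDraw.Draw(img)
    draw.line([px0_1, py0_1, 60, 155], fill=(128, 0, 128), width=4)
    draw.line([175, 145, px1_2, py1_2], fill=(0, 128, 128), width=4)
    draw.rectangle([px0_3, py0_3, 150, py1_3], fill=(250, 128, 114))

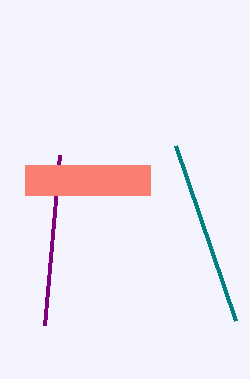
px0_1 = 45; py0_1 = 325; px1_2 = 235; py1_2 = 320; px0_3 = 25; py0_3 = 165; py1_3 = 195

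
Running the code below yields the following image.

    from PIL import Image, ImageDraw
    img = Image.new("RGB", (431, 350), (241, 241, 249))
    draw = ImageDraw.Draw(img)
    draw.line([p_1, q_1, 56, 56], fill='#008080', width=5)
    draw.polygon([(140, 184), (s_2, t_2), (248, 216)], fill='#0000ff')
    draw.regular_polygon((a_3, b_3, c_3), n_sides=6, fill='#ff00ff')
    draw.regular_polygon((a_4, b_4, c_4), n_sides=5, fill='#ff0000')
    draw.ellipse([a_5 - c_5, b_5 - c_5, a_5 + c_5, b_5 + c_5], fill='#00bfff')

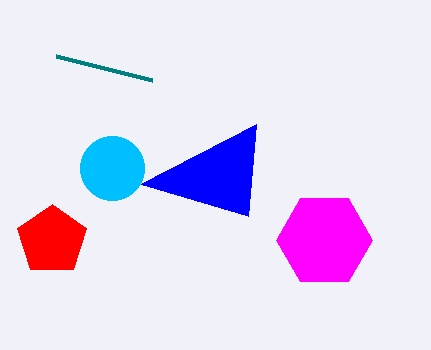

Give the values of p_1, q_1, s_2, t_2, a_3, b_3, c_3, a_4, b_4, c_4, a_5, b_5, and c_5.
p_1 = 152, q_1 = 80, s_2 = 256, t_2 = 124, a_3 = 324, b_3 = 240, c_3 = 48, a_4 = 52, b_4 = 240, c_4 = 36, a_5 = 112, b_5 = 168, c_5 = 32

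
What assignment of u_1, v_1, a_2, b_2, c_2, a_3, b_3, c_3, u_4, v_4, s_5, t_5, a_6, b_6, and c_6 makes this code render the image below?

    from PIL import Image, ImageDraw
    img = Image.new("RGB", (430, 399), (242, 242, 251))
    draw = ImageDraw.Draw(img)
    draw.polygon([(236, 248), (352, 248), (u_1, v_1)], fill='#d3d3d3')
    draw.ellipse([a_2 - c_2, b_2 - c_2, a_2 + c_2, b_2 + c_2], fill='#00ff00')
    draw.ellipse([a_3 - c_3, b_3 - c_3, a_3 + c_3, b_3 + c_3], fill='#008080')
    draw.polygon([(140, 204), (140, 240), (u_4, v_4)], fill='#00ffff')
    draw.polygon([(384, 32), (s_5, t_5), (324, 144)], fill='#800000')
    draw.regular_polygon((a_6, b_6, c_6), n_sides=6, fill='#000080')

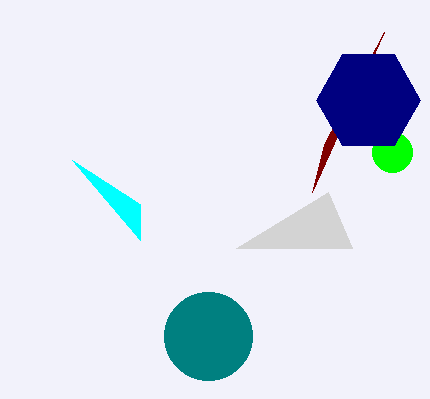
u_1 = 328, v_1 = 192, a_2 = 392, b_2 = 152, c_2 = 20, a_3 = 208, b_3 = 336, c_3 = 44, u_4 = 72, v_4 = 160, s_5 = 312, t_5 = 192, a_6 = 368, b_6 = 100, c_6 = 52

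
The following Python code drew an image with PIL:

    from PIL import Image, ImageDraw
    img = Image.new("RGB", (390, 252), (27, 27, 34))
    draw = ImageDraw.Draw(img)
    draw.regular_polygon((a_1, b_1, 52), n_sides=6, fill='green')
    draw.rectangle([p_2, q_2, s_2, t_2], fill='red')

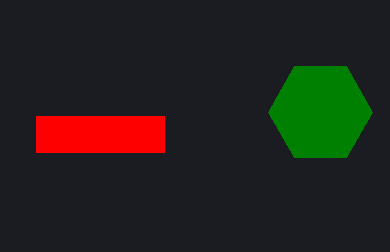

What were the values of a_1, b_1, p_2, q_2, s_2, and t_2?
a_1 = 320
b_1 = 112
p_2 = 36
q_2 = 116
s_2 = 164
t_2 = 152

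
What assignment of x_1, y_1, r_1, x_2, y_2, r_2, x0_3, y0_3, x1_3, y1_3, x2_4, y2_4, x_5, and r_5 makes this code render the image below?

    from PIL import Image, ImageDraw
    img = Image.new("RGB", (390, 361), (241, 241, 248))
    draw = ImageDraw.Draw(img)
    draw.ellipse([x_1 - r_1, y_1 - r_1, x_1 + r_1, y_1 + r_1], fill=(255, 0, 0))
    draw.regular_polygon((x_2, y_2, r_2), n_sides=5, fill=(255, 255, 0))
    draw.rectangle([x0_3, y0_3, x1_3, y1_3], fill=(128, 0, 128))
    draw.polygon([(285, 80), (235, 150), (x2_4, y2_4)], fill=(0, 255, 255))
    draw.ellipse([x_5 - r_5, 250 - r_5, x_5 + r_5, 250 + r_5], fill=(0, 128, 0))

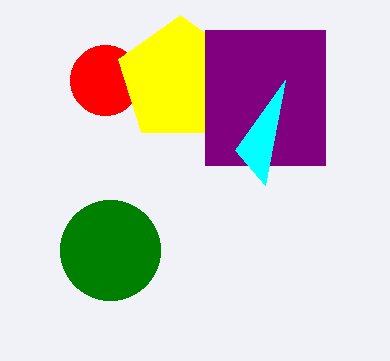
x_1 = 105; y_1 = 80; r_1 = 35; x_2 = 180; y_2 = 80; r_2 = 65; x0_3 = 205; y0_3 = 30; x1_3 = 325; y1_3 = 165; x2_4 = 265; y2_4 = 185; x_5 = 110; r_5 = 50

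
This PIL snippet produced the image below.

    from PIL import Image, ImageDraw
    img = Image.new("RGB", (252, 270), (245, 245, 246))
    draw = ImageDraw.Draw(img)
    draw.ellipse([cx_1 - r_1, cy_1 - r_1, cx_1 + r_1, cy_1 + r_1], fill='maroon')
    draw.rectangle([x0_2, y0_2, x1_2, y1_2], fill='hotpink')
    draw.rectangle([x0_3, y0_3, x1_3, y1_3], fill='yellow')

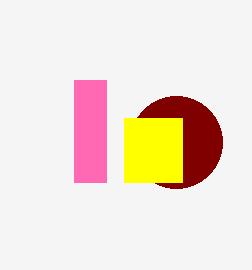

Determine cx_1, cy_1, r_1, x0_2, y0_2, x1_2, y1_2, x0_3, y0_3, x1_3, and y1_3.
cx_1 = 176
cy_1 = 142
r_1 = 46
x0_2 = 74
y0_2 = 80
x1_2 = 106
y1_2 = 182
x0_3 = 124
y0_3 = 118
x1_3 = 182
y1_3 = 182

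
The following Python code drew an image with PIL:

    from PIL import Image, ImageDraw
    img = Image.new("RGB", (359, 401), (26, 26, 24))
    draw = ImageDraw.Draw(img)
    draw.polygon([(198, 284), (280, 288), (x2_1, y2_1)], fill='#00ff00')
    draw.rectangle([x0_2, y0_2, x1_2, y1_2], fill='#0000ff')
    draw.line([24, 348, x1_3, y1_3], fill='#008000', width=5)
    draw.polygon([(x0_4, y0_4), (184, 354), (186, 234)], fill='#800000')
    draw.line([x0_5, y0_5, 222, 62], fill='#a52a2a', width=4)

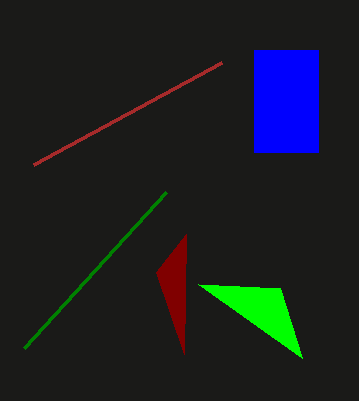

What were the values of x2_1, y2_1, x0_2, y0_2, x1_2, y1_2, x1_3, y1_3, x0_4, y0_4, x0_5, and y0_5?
x2_1 = 302, y2_1 = 358, x0_2 = 254, y0_2 = 50, x1_2 = 318, y1_2 = 152, x1_3 = 166, y1_3 = 192, x0_4 = 156, y0_4 = 272, x0_5 = 34, y0_5 = 164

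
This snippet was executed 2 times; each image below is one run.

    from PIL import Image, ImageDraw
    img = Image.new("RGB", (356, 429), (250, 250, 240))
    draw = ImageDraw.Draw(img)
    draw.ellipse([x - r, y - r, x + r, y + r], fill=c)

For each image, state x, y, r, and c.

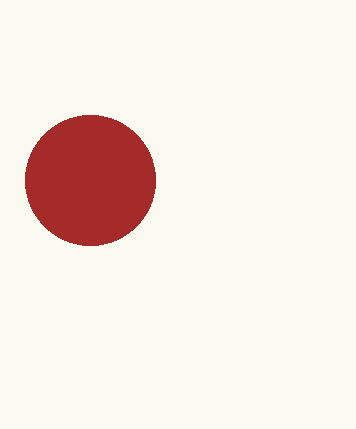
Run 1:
x = 90
y = 180
r = 65
c = 'brown'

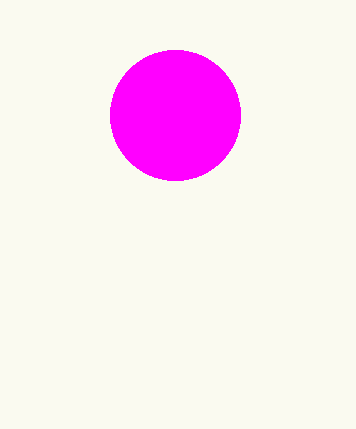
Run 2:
x = 175; y = 115; r = 65; c = 'magenta'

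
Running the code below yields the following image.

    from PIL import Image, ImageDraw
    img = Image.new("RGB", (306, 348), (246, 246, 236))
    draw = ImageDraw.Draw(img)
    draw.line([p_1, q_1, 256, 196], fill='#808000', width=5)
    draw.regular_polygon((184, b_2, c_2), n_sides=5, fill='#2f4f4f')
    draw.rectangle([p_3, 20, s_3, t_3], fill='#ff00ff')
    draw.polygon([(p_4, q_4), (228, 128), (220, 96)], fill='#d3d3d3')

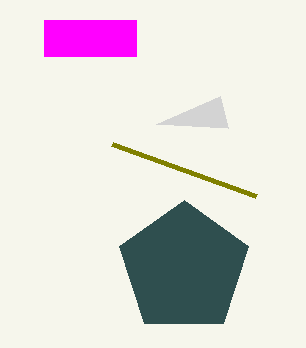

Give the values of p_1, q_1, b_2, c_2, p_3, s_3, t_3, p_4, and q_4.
p_1 = 112; q_1 = 144; b_2 = 268; c_2 = 68; p_3 = 44; s_3 = 136; t_3 = 56; p_4 = 156; q_4 = 124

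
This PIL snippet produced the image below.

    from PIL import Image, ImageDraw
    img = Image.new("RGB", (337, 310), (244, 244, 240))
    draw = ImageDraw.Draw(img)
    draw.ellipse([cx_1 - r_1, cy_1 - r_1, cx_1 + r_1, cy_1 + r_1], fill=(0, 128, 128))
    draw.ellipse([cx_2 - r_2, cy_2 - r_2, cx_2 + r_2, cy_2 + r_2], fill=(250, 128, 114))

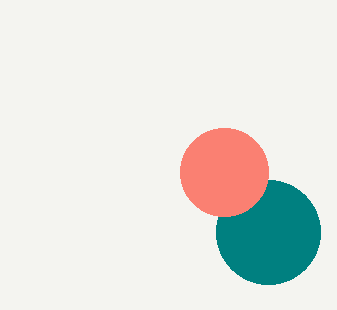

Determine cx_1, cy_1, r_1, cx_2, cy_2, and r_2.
cx_1 = 268, cy_1 = 232, r_1 = 52, cx_2 = 224, cy_2 = 172, r_2 = 44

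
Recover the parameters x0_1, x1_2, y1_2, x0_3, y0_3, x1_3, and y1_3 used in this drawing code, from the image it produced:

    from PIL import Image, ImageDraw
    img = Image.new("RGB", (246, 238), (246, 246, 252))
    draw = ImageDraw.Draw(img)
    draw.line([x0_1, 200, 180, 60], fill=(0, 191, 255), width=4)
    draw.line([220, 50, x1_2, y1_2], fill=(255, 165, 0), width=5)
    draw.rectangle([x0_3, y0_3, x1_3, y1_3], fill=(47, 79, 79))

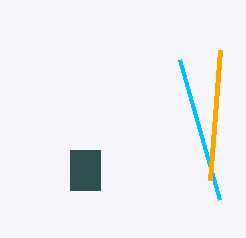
x0_1 = 220, x1_2 = 210, y1_2 = 180, x0_3 = 70, y0_3 = 150, x1_3 = 100, y1_3 = 190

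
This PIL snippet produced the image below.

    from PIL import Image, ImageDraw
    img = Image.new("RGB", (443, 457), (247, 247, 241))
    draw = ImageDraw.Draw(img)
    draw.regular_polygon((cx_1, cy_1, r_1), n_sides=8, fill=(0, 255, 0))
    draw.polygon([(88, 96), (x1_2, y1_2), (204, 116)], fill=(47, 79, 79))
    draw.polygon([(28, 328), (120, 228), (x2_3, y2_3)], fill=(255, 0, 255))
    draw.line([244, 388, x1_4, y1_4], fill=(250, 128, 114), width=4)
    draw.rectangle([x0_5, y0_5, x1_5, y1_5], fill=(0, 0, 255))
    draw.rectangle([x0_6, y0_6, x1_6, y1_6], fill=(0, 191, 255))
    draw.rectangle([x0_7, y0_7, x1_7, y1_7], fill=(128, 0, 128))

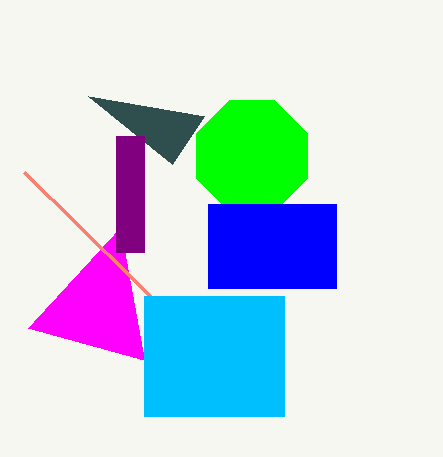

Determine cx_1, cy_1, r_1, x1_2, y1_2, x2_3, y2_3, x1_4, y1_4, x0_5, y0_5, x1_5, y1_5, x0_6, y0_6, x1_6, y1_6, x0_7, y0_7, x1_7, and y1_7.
cx_1 = 252; cy_1 = 156; r_1 = 60; x1_2 = 172; y1_2 = 164; x2_3 = 144; y2_3 = 360; x1_4 = 24; y1_4 = 172; x0_5 = 208; y0_5 = 204; x1_5 = 336; y1_5 = 288; x0_6 = 144; y0_6 = 296; x1_6 = 284; y1_6 = 416; x0_7 = 116; y0_7 = 136; x1_7 = 144; y1_7 = 252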